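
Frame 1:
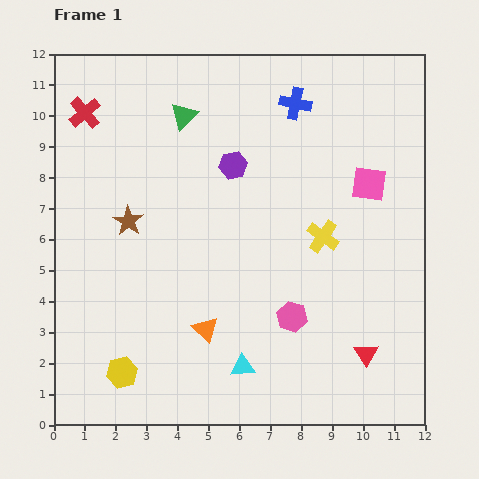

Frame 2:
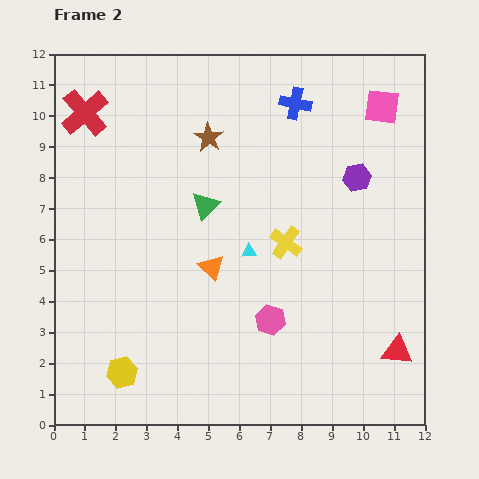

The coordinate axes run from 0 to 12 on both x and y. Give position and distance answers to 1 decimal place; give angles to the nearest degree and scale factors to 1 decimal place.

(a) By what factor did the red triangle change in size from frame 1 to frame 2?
1.3×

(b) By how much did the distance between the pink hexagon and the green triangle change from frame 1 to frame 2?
-3.1

Distance in frame 1: 7.4. Distance in frame 2: 4.3.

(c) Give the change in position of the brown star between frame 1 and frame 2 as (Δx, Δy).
(2.6, 2.7)

The brown star was at (2.4, 6.6) in frame 1 and (5.0, 9.3) in frame 2.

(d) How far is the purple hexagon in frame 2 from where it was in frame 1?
4.0

The purple hexagon moved from (5.8, 8.4) to (9.8, 8.0), a distance of √(4.0² + 0.4²) ≈ 4.0.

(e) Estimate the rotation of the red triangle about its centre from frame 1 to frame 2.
51° counter-clockwise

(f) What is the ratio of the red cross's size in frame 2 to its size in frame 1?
1.5×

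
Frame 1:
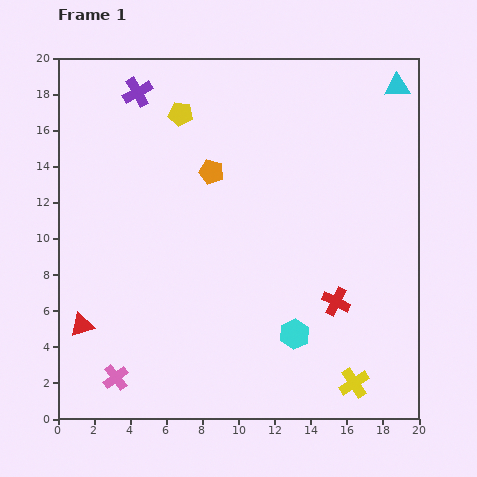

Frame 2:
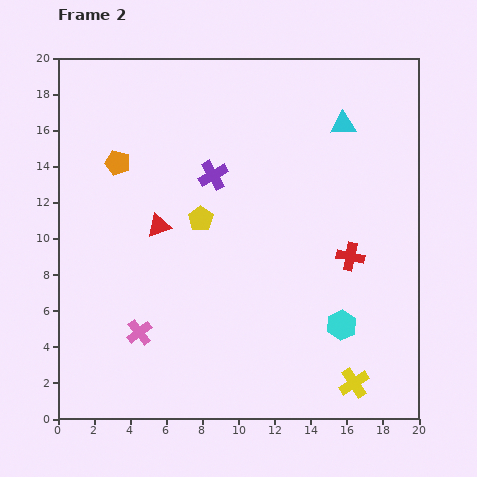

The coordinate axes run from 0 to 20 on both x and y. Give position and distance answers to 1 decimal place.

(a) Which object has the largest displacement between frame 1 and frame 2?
the red triangle

(moved 7.0; next 6.2)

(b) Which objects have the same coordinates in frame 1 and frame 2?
the yellow cross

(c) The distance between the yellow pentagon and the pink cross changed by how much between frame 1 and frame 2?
-7.8

Distance in frame 1: 15.0. Distance in frame 2: 7.2.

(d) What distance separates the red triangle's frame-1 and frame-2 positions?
7.0

The red triangle moved from (1.3, 5.2) to (5.6, 10.7), a distance of √(4.3² + 5.5²) ≈ 7.0.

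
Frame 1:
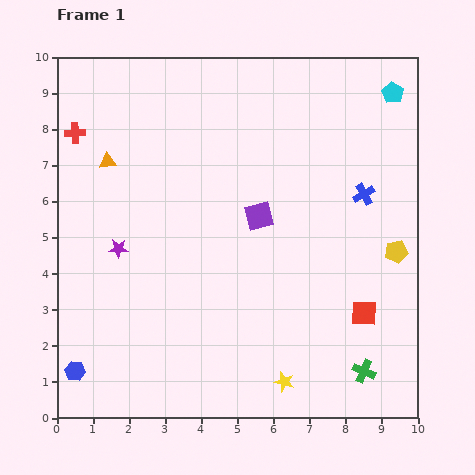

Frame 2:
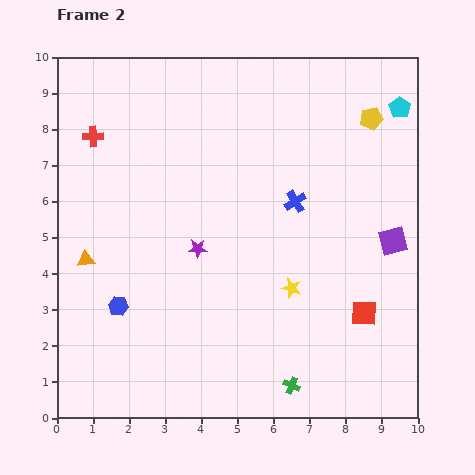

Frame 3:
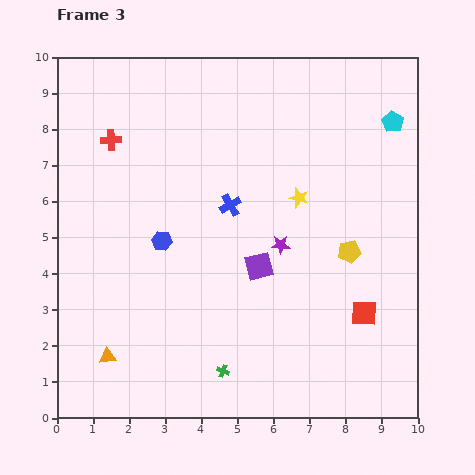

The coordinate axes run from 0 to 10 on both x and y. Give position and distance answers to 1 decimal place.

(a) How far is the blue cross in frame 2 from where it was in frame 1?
1.9

The blue cross moved from (8.5, 6.2) to (6.6, 6.0), a distance of √(1.9² + 0.2²) ≈ 1.9.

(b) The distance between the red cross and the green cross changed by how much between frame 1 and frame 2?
-1.6

Distance in frame 1: 10.4. Distance in frame 2: 8.8.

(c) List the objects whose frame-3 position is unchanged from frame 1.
the red square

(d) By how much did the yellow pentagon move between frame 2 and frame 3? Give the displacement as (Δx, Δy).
(-0.6, -3.7)

The yellow pentagon was at (8.7, 8.3) in frame 2 and (8.1, 4.6) in frame 3.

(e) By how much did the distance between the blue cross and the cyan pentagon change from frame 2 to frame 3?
+1.2

Distance in frame 2: 3.9. Distance in frame 3: 5.1.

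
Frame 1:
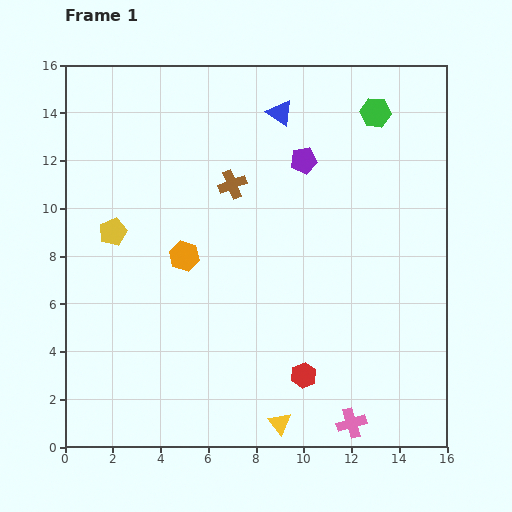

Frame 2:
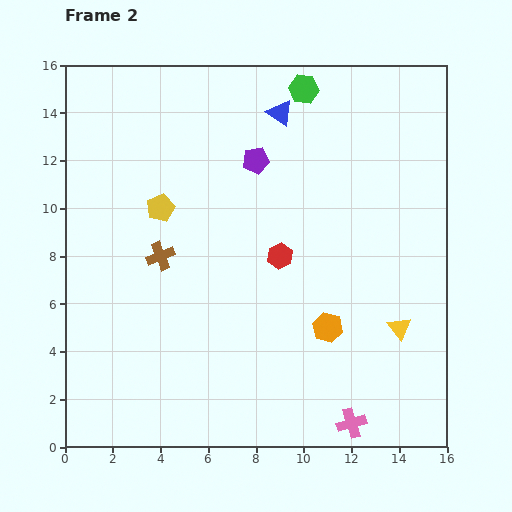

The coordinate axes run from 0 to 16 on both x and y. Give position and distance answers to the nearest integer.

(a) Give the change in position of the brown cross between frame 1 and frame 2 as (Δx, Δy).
(-3, -3)

The brown cross was at (7, 11) in frame 1 and (4, 8) in frame 2.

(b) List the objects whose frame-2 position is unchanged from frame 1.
the blue triangle, the pink cross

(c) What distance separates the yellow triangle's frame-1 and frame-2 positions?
6

The yellow triangle moved from (9, 1) to (14, 5), a distance of √(5² + 4²) ≈ 6.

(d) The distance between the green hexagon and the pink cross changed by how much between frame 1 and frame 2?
+1

Distance in frame 1: 13. Distance in frame 2: 14.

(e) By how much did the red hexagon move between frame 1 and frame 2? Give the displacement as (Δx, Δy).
(-1, 5)

The red hexagon was at (10, 3) in frame 1 and (9, 8) in frame 2.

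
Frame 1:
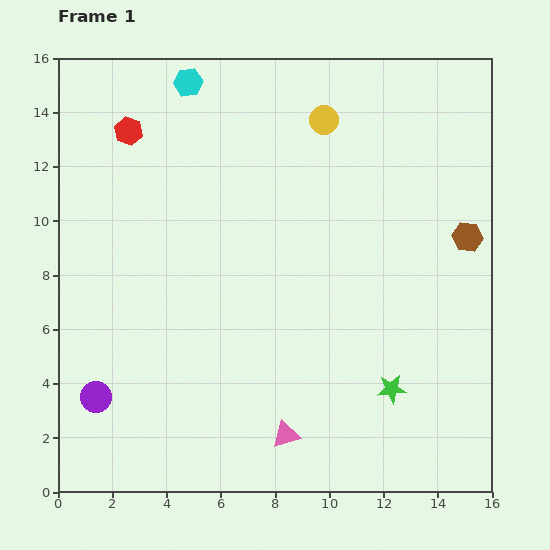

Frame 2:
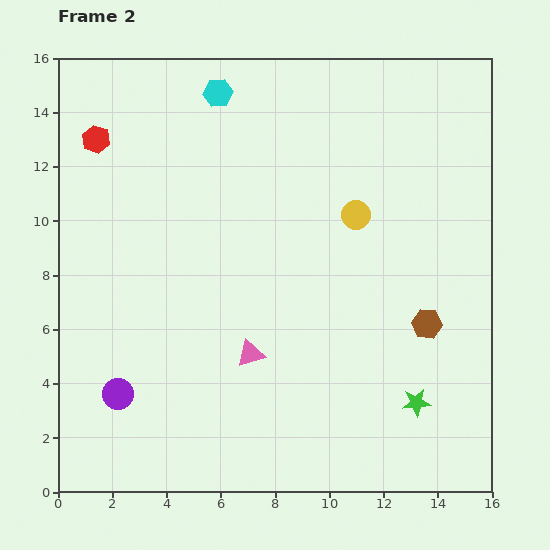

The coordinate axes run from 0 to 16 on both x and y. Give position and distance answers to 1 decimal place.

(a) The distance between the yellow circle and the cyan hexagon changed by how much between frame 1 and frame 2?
+1.6

Distance in frame 1: 5.2. Distance in frame 2: 6.8.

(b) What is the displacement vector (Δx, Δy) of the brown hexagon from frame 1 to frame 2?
(-1.5, -3.2)

The brown hexagon was at (15.1, 9.4) in frame 1 and (13.6, 6.2) in frame 2.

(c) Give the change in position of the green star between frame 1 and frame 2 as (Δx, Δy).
(0.9, -0.5)

The green star was at (12.3, 3.8) in frame 1 and (13.2, 3.3) in frame 2.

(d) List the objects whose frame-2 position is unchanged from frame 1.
none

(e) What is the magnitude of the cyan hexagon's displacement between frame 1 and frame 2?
1.2

The cyan hexagon moved from (4.8, 15.1) to (5.9, 14.7), a distance of √(1.1² + 0.4²) ≈ 1.2.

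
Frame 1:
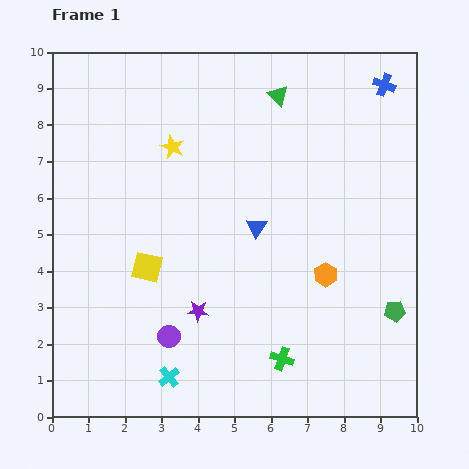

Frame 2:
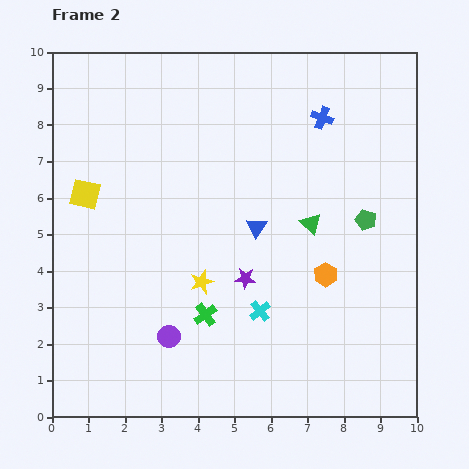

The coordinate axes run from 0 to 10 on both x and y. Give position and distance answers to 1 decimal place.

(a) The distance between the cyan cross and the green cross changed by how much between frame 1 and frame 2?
-1.6

Distance in frame 1: 3.1. Distance in frame 2: 1.5.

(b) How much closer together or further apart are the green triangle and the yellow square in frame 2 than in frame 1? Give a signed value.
+0.4

Distance in frame 1: 5.9. Distance in frame 2: 6.3.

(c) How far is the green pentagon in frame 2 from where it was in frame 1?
2.6

The green pentagon moved from (9.4, 2.9) to (8.6, 5.4), a distance of √(0.8² + 2.5²) ≈ 2.6.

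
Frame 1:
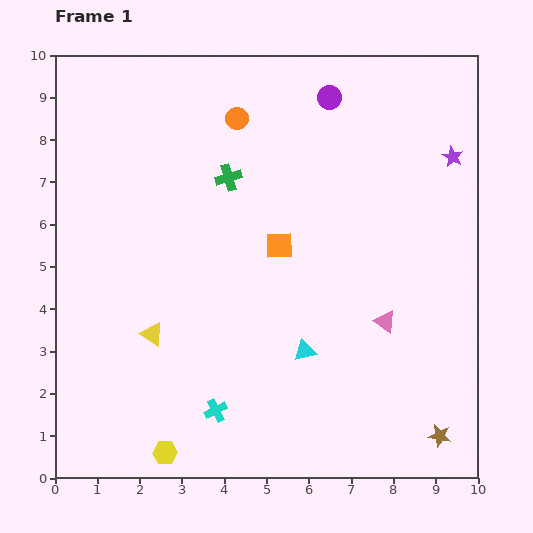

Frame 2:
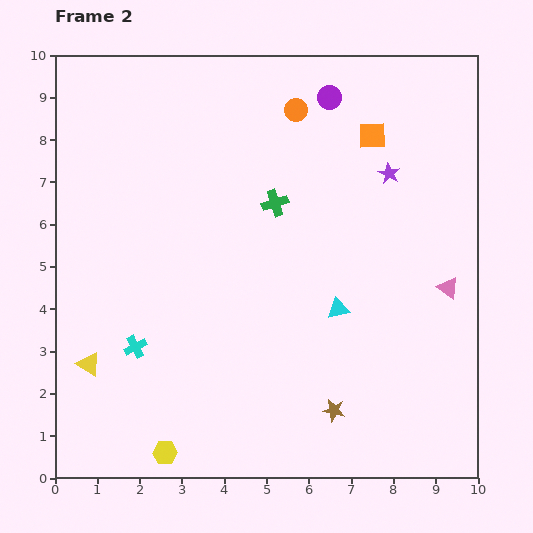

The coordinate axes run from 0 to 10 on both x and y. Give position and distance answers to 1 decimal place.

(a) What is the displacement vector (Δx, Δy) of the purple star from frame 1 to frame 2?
(-1.5, -0.4)

The purple star was at (9.4, 7.6) in frame 1 and (7.9, 7.2) in frame 2.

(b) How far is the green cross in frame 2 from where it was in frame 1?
1.3

The green cross moved from (4.1, 7.1) to (5.2, 6.5), a distance of √(1.1² + 0.6²) ≈ 1.3.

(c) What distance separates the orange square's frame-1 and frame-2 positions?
3.4

The orange square moved from (5.3, 5.5) to (7.5, 8.1), a distance of √(2.2² + 2.6²) ≈ 3.4.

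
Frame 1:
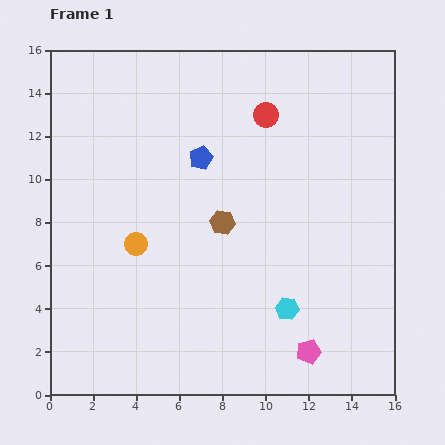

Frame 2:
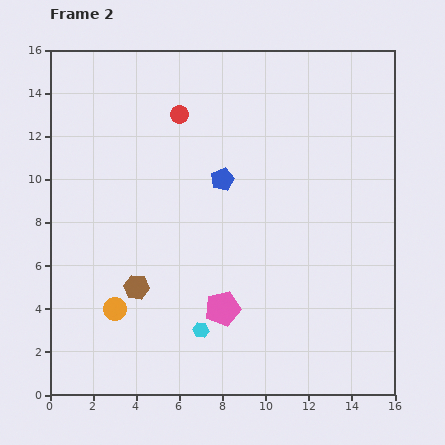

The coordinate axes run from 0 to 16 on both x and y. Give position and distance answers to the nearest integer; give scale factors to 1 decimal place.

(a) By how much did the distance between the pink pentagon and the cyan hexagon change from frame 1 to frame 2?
-1

Distance in frame 1: 2. Distance in frame 2: 1.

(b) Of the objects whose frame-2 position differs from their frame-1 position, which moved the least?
the blue pentagon

(moved 1)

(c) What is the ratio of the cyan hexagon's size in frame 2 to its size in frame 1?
0.7×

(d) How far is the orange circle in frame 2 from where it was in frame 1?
3

The orange circle moved from (4, 7) to (3, 4), a distance of √(1² + 3²) ≈ 3.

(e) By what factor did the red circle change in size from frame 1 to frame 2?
0.7×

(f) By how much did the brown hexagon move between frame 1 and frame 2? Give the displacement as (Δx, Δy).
(-4, -3)

The brown hexagon was at (8, 8) in frame 1 and (4, 5) in frame 2.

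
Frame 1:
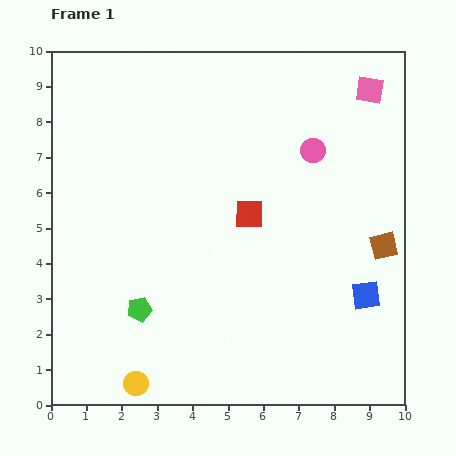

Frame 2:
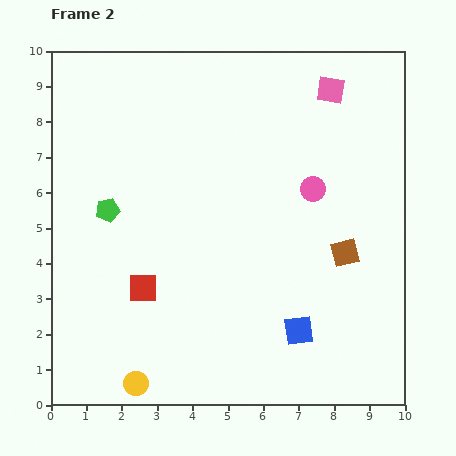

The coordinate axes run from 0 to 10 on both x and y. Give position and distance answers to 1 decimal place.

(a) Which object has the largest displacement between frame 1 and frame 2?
the red square

(moved 3.7; next 2.9)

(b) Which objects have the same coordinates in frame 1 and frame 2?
the yellow circle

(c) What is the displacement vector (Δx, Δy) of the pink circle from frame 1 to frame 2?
(0.0, -1.1)

The pink circle was at (7.4, 7.2) in frame 1 and (7.4, 6.1) in frame 2.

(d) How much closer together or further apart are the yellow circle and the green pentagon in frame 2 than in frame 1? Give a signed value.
+2.9

Distance in frame 1: 2.1. Distance in frame 2: 5.0.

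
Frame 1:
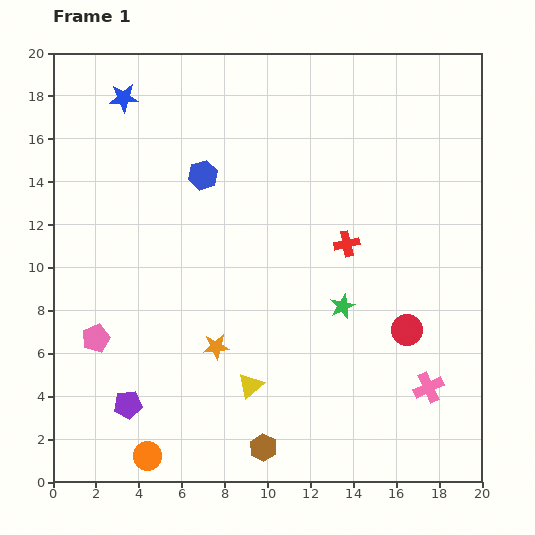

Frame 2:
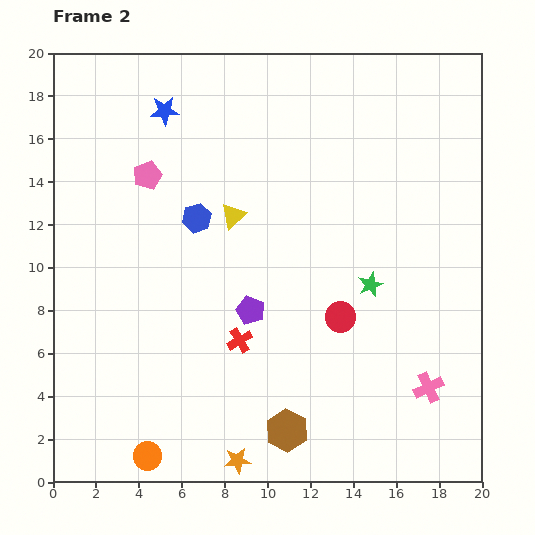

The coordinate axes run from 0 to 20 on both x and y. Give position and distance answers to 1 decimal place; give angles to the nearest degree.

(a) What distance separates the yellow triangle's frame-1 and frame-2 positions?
7.9

The yellow triangle moved from (9.2, 4.5) to (8.4, 12.4), a distance of √(0.8² + 7.9²) ≈ 7.9.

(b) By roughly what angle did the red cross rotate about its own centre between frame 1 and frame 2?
18° counter-clockwise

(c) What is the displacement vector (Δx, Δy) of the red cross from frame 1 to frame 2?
(-5.0, -4.5)

The red cross was at (13.7, 11.1) in frame 1 and (8.7, 6.6) in frame 2.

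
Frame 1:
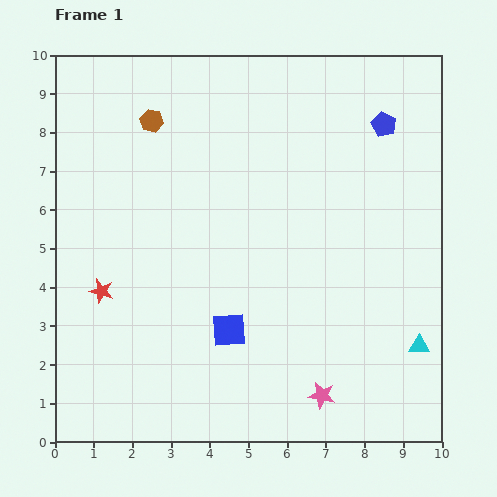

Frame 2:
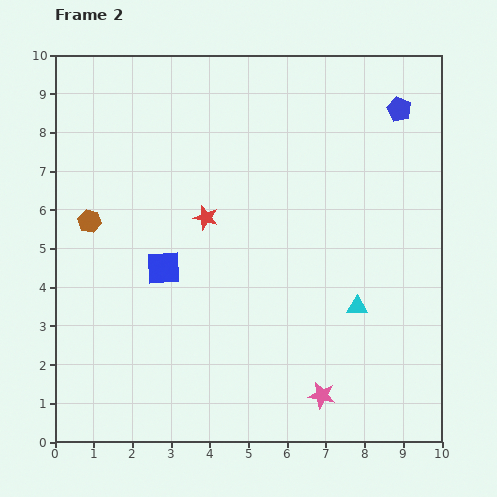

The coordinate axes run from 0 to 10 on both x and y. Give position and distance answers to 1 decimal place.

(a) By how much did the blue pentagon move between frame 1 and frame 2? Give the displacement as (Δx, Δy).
(0.4, 0.4)

The blue pentagon was at (8.5, 8.2) in frame 1 and (8.9, 8.6) in frame 2.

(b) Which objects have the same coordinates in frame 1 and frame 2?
the pink star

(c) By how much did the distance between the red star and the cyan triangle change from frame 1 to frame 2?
-3.8

Distance in frame 1: 8.3. Distance in frame 2: 4.5.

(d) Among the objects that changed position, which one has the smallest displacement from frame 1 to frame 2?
the blue pentagon

(moved 0.6)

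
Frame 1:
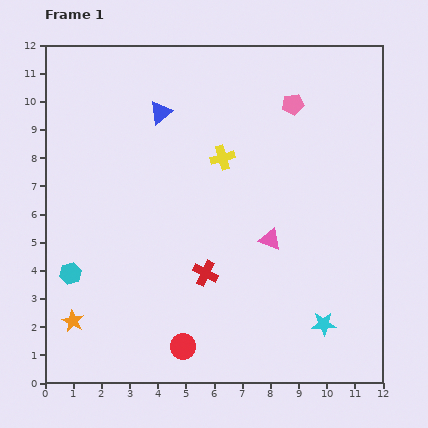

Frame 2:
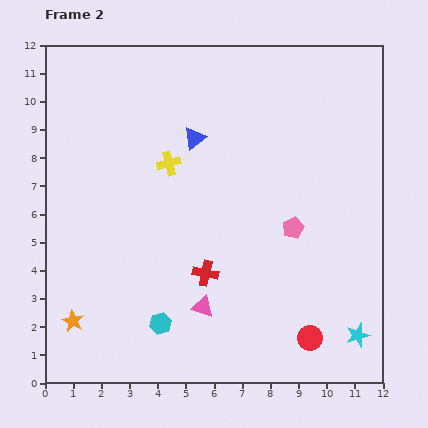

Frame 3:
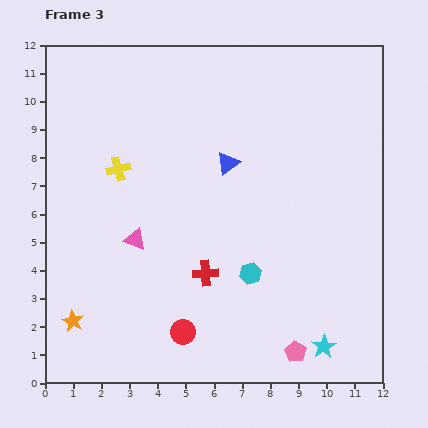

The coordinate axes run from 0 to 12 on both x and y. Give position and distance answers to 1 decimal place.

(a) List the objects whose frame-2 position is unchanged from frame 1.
the red cross, the orange star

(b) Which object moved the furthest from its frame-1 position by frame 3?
the pink pentagon

(moved 8.8; next 6.4)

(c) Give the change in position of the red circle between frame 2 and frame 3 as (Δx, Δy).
(-4.5, 0.2)

The red circle was at (9.4, 1.6) in frame 2 and (4.9, 1.8) in frame 3.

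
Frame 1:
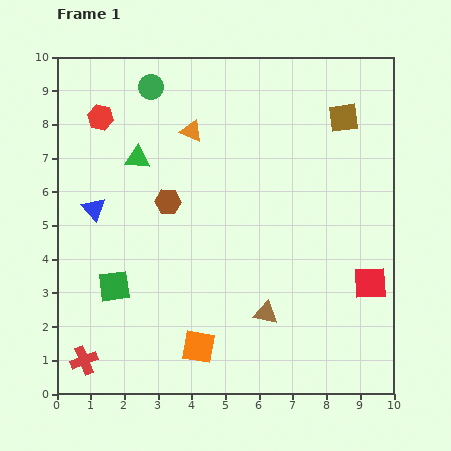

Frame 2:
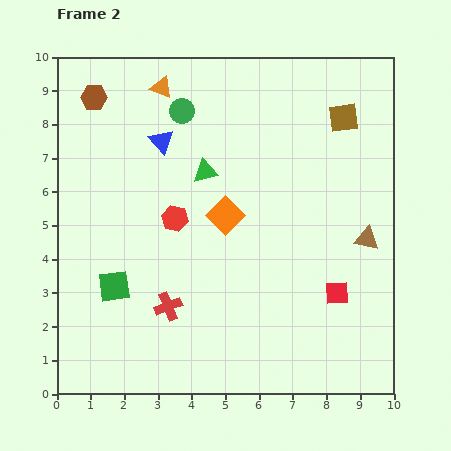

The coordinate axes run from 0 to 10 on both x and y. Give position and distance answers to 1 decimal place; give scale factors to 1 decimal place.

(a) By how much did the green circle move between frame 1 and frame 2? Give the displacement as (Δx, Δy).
(0.9, -0.7)

The green circle was at (2.8, 9.1) in frame 1 and (3.7, 8.4) in frame 2.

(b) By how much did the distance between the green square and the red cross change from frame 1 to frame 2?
-0.7

Distance in frame 1: 2.4. Distance in frame 2: 1.7.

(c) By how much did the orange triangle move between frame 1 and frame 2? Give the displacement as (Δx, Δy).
(-0.9, 1.3)

The orange triangle was at (4.0, 7.8) in frame 1 and (3.1, 9.1) in frame 2.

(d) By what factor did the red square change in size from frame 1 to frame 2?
0.7×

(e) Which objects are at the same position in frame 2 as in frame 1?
the brown square, the green square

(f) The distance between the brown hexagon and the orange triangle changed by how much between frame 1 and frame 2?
-0.2

Distance in frame 1: 2.2. Distance in frame 2: 2.0.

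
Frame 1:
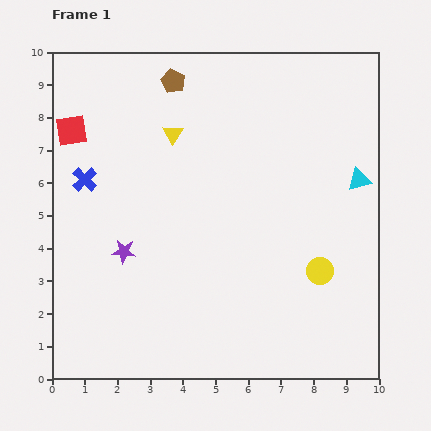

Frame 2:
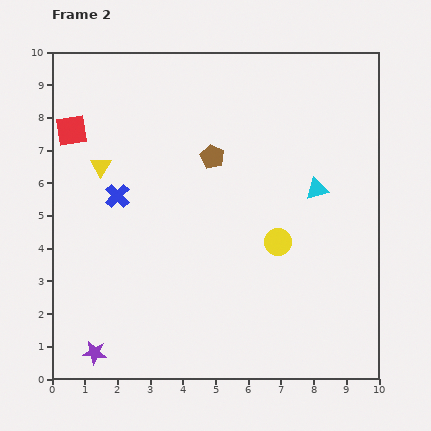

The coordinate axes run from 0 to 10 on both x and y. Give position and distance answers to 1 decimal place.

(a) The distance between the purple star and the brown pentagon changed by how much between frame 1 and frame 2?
+1.6

Distance in frame 1: 5.4. Distance in frame 2: 7.0.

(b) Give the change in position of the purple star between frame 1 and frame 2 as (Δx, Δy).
(-0.9, -3.1)

The purple star was at (2.2, 3.9) in frame 1 and (1.3, 0.8) in frame 2.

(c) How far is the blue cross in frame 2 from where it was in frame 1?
1.1

The blue cross moved from (1.0, 6.1) to (2.0, 5.6), a distance of √(1.0² + 0.5²) ≈ 1.1.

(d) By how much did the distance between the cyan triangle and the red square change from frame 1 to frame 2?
-1.2

Distance in frame 1: 8.9. Distance in frame 2: 7.7.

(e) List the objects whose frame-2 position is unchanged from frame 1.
the red square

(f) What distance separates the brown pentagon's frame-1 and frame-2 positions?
2.6

The brown pentagon moved from (3.7, 9.1) to (4.9, 6.8), a distance of √(1.2² + 2.3²) ≈ 2.6.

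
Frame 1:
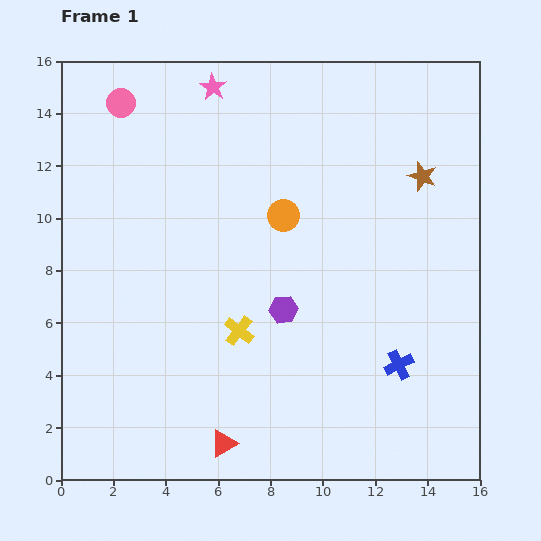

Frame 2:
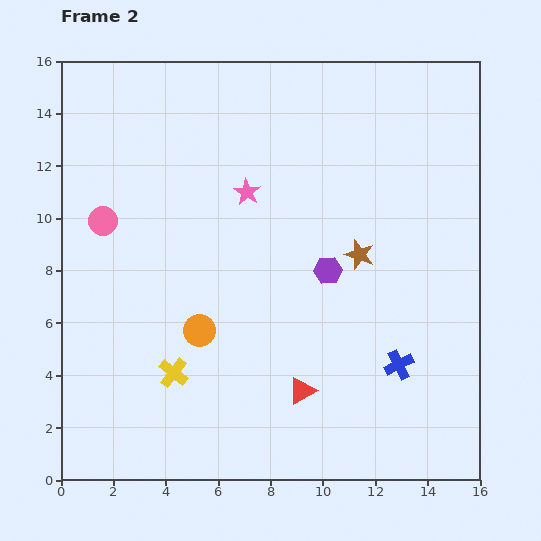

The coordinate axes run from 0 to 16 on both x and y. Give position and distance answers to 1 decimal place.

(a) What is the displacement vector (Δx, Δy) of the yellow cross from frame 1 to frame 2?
(-2.5, -1.6)

The yellow cross was at (6.8, 5.7) in frame 1 and (4.3, 4.1) in frame 2.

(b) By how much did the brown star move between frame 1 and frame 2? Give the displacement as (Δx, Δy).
(-2.4, -3.0)

The brown star was at (13.8, 11.6) in frame 1 and (11.4, 8.6) in frame 2.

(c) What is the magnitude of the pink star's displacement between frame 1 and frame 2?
4.2

The pink star moved from (5.8, 15.0) to (7.1, 11.0), a distance of √(1.3² + 4.0²) ≈ 4.2.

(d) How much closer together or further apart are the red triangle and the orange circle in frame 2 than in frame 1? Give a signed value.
-4.5

Distance in frame 1: 9.0. Distance in frame 2: 4.5.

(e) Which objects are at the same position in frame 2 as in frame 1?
the blue cross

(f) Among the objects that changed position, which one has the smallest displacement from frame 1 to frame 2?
the purple hexagon

(moved 2.3)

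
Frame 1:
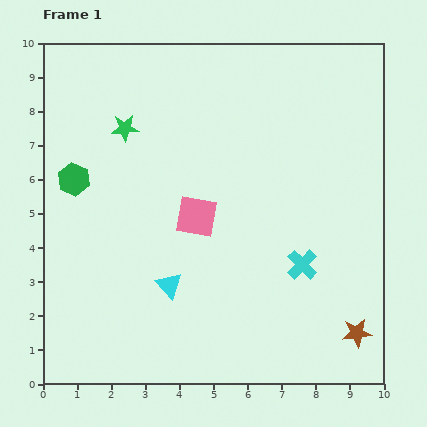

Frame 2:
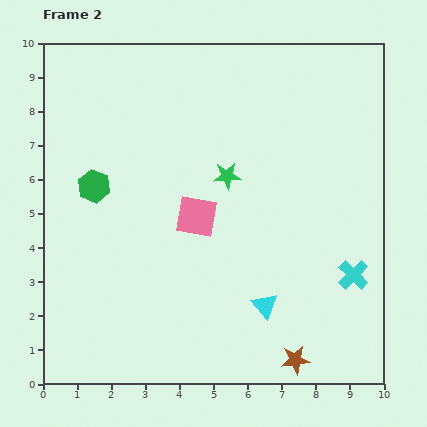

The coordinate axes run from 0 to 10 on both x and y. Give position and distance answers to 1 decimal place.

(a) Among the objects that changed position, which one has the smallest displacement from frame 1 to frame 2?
the green hexagon

(moved 0.6)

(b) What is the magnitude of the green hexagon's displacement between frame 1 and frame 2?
0.6

The green hexagon moved from (0.9, 6.0) to (1.5, 5.8), a distance of √(0.6² + 0.2²) ≈ 0.6.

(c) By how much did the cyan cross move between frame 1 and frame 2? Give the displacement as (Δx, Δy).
(1.5, -0.3)

The cyan cross was at (7.6, 3.5) in frame 1 and (9.1, 3.2) in frame 2.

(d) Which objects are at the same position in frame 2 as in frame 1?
the pink square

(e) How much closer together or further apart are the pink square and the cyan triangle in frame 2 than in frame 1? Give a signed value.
+1.1

Distance in frame 1: 2.2. Distance in frame 2: 3.3.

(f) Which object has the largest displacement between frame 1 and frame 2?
the green star

(moved 3.3; next 2.9)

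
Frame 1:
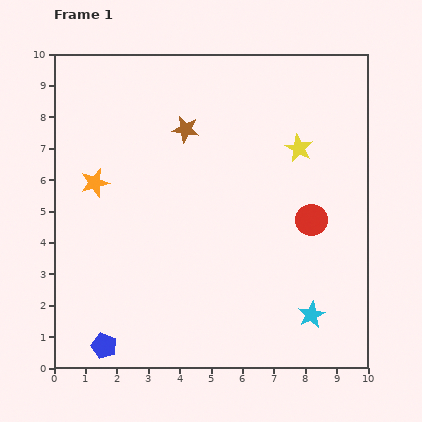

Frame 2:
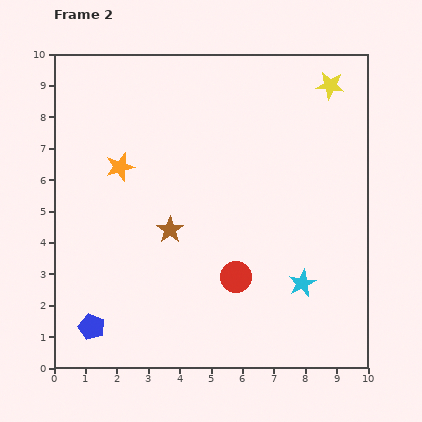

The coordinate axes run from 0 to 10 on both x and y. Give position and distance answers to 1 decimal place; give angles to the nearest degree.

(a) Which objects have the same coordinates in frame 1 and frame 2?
none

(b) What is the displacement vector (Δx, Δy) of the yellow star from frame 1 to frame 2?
(1.0, 2.0)

The yellow star was at (7.8, 7.0) in frame 1 and (8.8, 9.0) in frame 2.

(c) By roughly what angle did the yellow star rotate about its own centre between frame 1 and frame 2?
21° counter-clockwise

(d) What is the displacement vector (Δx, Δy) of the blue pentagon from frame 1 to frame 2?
(-0.4, 0.6)

The blue pentagon was at (1.6, 0.7) in frame 1 and (1.2, 1.3) in frame 2.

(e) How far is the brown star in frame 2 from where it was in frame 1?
3.2

The brown star moved from (4.2, 7.6) to (3.7, 4.4), a distance of √(0.5² + 3.2²) ≈ 3.2.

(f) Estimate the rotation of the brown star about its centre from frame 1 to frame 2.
28° clockwise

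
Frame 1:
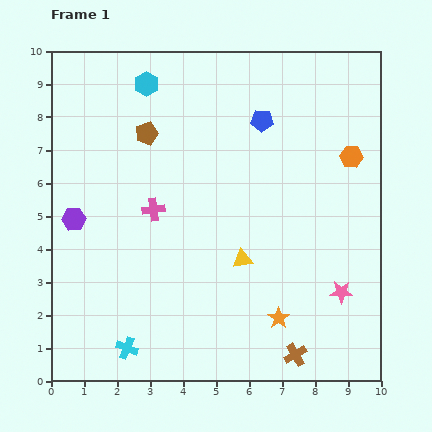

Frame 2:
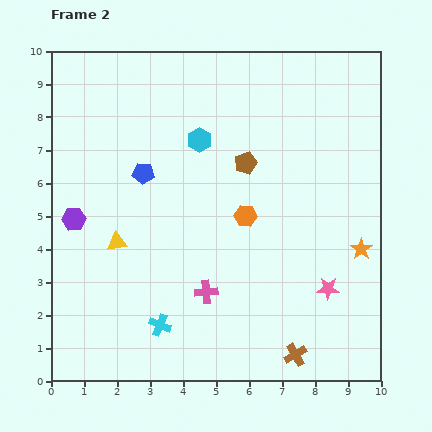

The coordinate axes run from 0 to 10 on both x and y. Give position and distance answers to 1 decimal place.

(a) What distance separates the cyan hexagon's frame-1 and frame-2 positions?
2.3

The cyan hexagon moved from (2.9, 9.0) to (4.5, 7.3), a distance of √(1.6² + 1.7²) ≈ 2.3.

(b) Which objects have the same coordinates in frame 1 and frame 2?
the purple hexagon, the brown cross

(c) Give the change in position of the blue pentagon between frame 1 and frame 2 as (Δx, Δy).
(-3.6, -1.6)

The blue pentagon was at (6.4, 7.9) in frame 1 and (2.8, 6.3) in frame 2.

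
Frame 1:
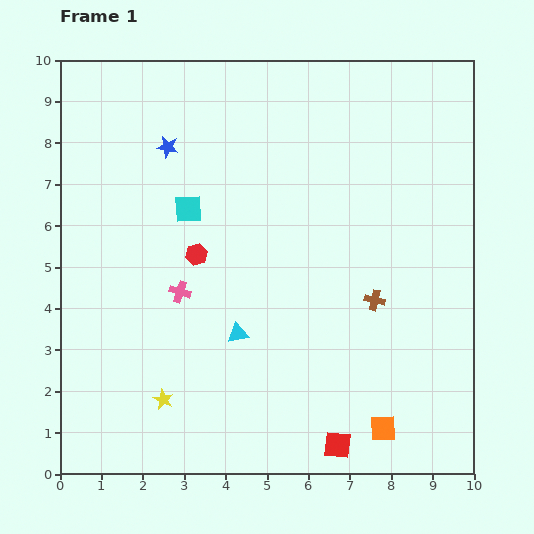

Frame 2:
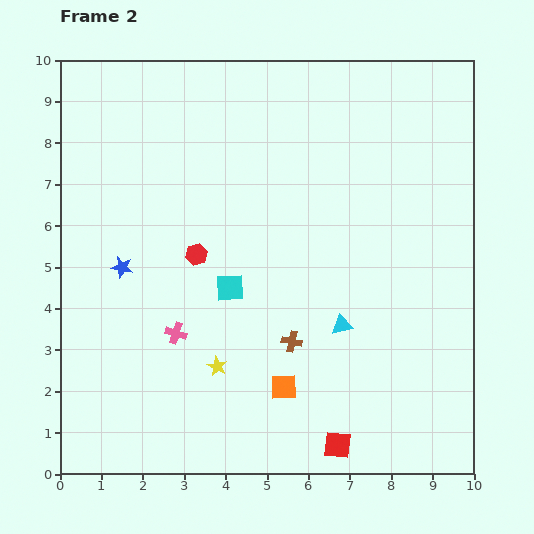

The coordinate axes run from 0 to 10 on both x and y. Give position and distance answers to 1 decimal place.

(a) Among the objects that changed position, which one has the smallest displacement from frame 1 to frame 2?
the pink cross

(moved 1.0)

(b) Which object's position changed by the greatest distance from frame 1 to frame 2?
the blue star

(moved 3.1; next 2.6)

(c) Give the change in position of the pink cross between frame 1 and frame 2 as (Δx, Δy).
(-0.1, -1.0)

The pink cross was at (2.9, 4.4) in frame 1 and (2.8, 3.4) in frame 2.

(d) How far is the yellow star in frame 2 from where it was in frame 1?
1.5

The yellow star moved from (2.5, 1.8) to (3.8, 2.6), a distance of √(1.3² + 0.8²) ≈ 1.5.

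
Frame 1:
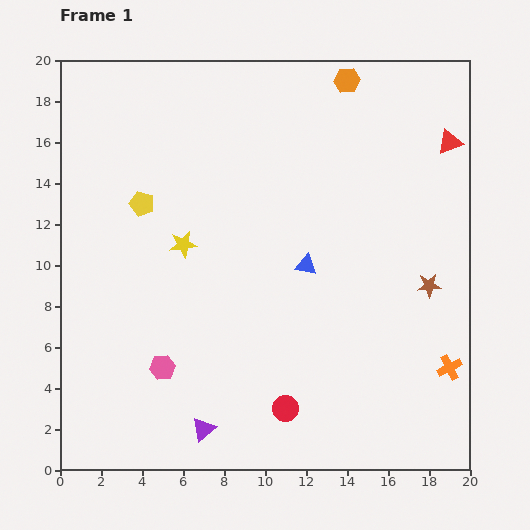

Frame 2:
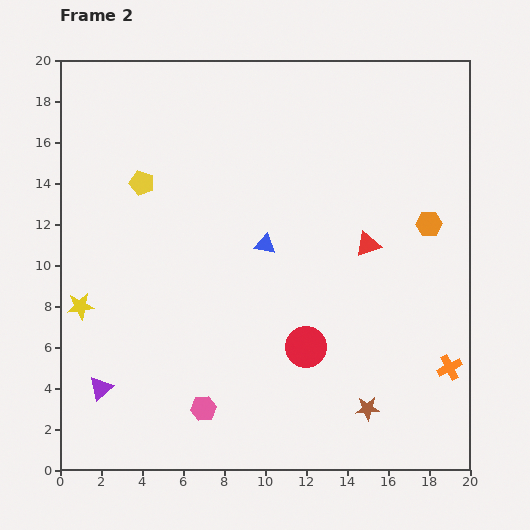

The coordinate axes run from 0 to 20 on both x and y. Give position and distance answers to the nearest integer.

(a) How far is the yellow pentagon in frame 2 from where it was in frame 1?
1

The yellow pentagon moved from (4, 13) to (4, 14), a distance of √(0² + 1²) ≈ 1.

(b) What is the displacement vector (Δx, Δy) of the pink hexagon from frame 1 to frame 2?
(2, -2)

The pink hexagon was at (5, 5) in frame 1 and (7, 3) in frame 2.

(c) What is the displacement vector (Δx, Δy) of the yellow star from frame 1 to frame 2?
(-5, -3)

The yellow star was at (6, 11) in frame 1 and (1, 8) in frame 2.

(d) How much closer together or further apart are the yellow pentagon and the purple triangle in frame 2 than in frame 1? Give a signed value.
-1

Distance in frame 1: 11. Distance in frame 2: 10.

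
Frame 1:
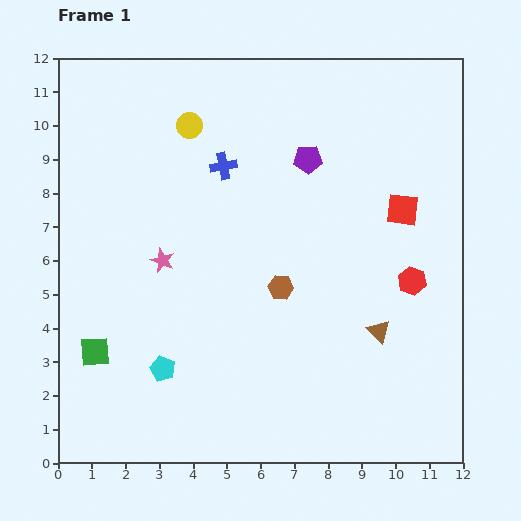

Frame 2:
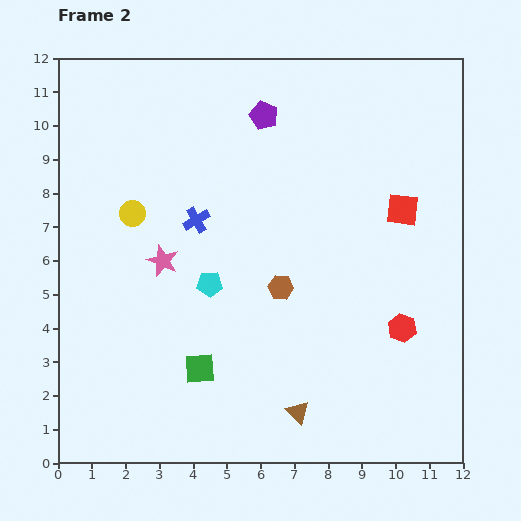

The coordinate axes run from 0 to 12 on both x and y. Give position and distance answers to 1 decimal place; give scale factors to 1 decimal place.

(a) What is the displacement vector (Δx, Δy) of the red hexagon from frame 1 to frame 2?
(-0.3, -1.4)

The red hexagon was at (10.5, 5.4) in frame 1 and (10.2, 4.0) in frame 2.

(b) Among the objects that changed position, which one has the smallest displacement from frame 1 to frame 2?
the red hexagon

(moved 1.4)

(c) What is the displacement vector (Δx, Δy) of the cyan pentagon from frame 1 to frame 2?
(1.4, 2.5)

The cyan pentagon was at (3.1, 2.8) in frame 1 and (4.5, 5.3) in frame 2.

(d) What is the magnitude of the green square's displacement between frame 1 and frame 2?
3.1

The green square moved from (1.1, 3.3) to (4.2, 2.8), a distance of √(3.1² + 0.5²) ≈ 3.1.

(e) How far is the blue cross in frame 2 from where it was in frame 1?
1.8

The blue cross moved from (4.9, 8.8) to (4.1, 7.2), a distance of √(0.8² + 1.6²) ≈ 1.8.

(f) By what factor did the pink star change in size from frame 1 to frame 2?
1.3×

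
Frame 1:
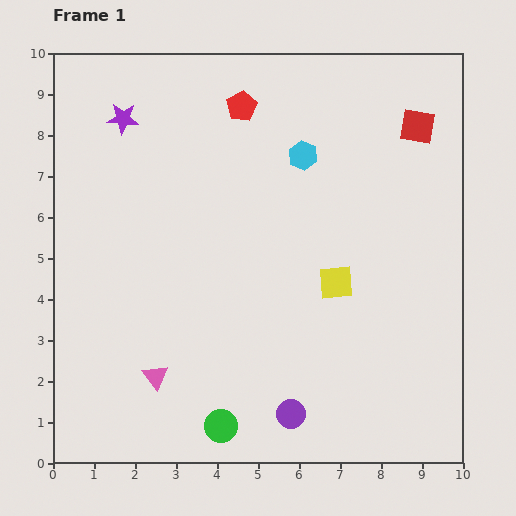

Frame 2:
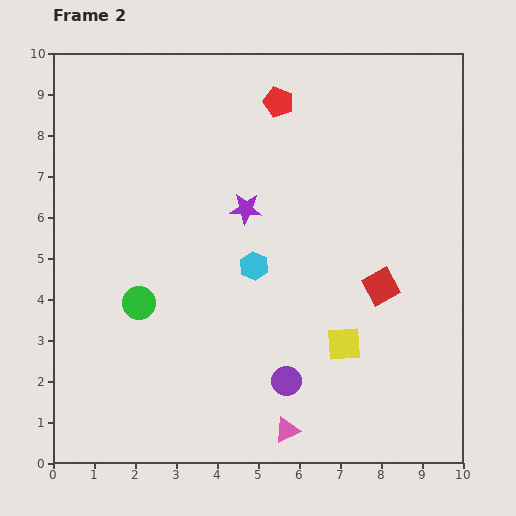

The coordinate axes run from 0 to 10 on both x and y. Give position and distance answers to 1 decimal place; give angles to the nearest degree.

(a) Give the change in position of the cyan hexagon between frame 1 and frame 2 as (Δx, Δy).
(-1.2, -2.7)

The cyan hexagon was at (6.1, 7.5) in frame 1 and (4.9, 4.8) in frame 2.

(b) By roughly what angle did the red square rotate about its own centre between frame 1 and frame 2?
38° counter-clockwise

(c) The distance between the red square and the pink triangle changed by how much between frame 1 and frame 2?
-4.6

Distance in frame 1: 8.8. Distance in frame 2: 4.2.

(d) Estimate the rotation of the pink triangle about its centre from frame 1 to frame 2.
41° clockwise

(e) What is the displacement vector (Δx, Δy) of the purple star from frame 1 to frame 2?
(3.0, -2.2)

The purple star was at (1.7, 8.4) in frame 1 and (4.7, 6.2) in frame 2.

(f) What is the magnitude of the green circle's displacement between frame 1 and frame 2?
3.6

The green circle moved from (4.1, 0.9) to (2.1, 3.9), a distance of √(2.0² + 3.0²) ≈ 3.6.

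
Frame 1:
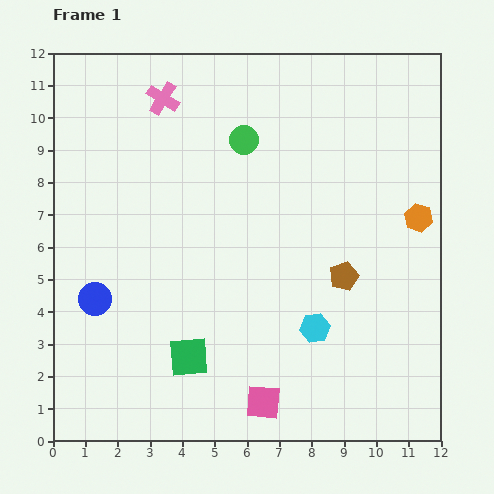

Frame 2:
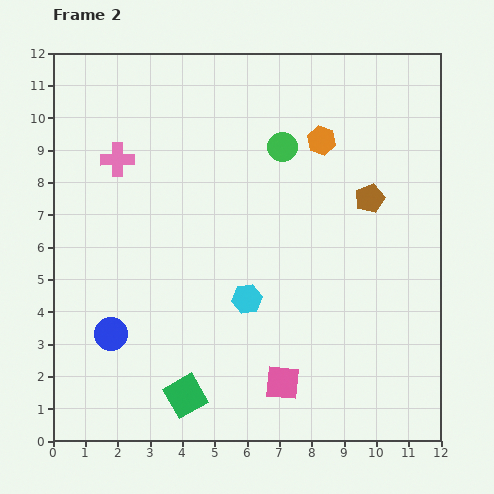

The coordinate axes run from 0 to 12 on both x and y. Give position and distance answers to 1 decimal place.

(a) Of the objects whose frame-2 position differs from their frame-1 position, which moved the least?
the pink square

(moved 0.8)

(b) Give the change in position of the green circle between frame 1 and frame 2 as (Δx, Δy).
(1.2, -0.2)

The green circle was at (5.9, 9.3) in frame 1 and (7.1, 9.1) in frame 2.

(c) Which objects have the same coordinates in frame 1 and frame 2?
none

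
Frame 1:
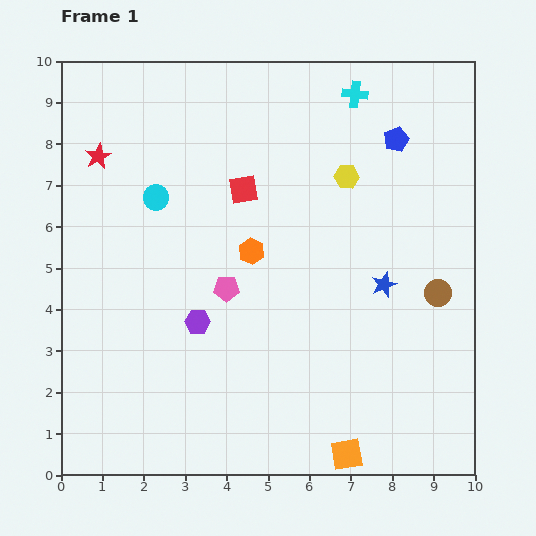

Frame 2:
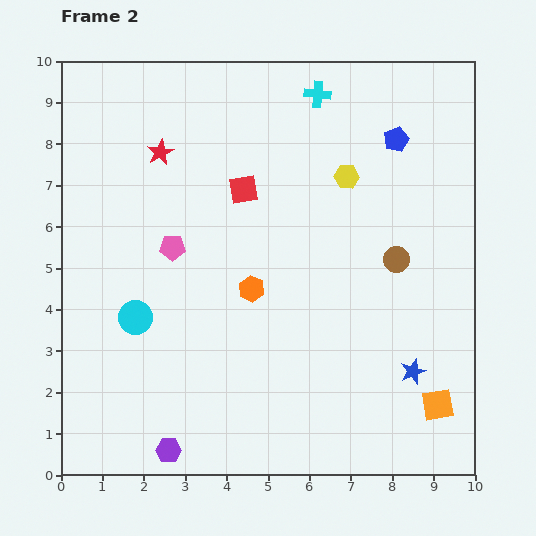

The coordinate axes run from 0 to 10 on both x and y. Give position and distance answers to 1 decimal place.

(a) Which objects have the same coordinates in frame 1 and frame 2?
the blue pentagon, the red square, the yellow hexagon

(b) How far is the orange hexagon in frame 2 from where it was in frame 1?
0.9

The orange hexagon moved from (4.6, 5.4) to (4.6, 4.5), a distance of √(0.0² + 0.9²) ≈ 0.9.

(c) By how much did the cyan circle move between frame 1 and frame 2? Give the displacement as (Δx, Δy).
(-0.5, -2.9)

The cyan circle was at (2.3, 6.7) in frame 1 and (1.8, 3.8) in frame 2.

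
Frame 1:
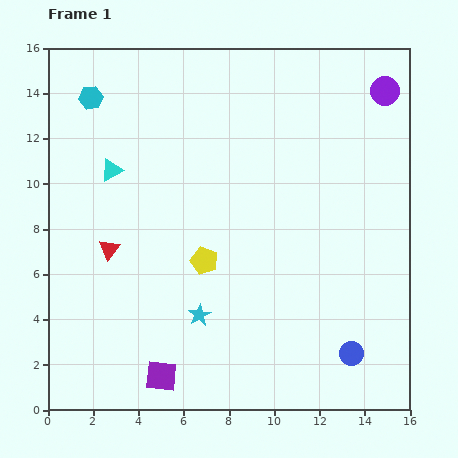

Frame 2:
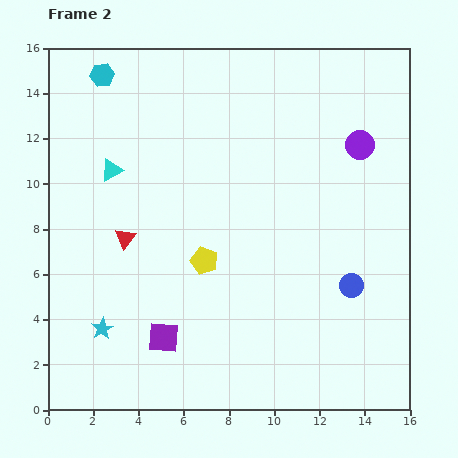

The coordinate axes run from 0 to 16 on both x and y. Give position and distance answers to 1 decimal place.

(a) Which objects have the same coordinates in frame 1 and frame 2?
the cyan triangle, the yellow pentagon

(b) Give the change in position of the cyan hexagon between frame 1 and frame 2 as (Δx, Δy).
(0.5, 1.0)

The cyan hexagon was at (1.9, 13.8) in frame 1 and (2.4, 14.8) in frame 2.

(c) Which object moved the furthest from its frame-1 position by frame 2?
the cyan star

(moved 4.3; next 3.0)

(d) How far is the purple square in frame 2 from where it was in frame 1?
1.7

The purple square moved from (5.0, 1.5) to (5.1, 3.2), a distance of √(0.1² + 1.7²) ≈ 1.7.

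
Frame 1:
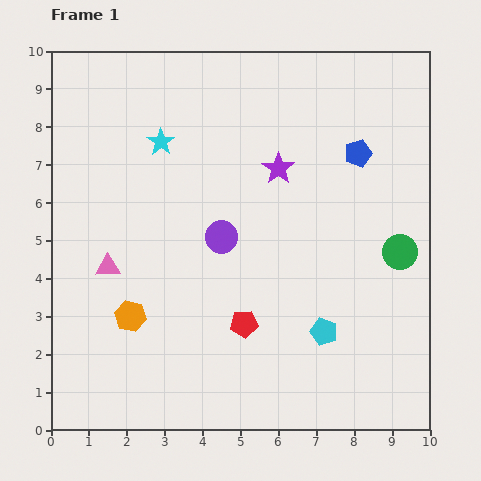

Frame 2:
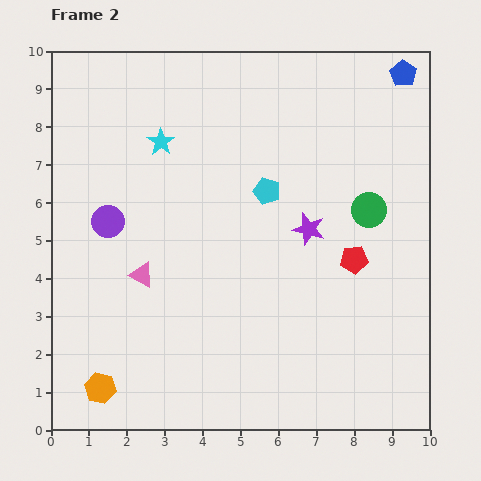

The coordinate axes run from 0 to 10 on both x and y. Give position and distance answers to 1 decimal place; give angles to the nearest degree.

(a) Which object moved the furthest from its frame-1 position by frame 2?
the cyan pentagon

(moved 4.0; next 3.4)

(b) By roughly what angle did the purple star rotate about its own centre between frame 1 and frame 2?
21° counter-clockwise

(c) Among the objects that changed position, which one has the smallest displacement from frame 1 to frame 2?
the pink triangle

(moved 0.9)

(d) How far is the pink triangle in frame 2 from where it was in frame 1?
0.9

The pink triangle moved from (1.5, 4.3) to (2.4, 4.1), a distance of √(0.9² + 0.2²) ≈ 0.9.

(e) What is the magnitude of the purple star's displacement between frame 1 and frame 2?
1.8

The purple star moved from (6.0, 6.9) to (6.8, 5.3), a distance of √(0.8² + 1.6²) ≈ 1.8.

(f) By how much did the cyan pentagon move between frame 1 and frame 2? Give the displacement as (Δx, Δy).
(-1.5, 3.7)

The cyan pentagon was at (7.2, 2.6) in frame 1 and (5.7, 6.3) in frame 2.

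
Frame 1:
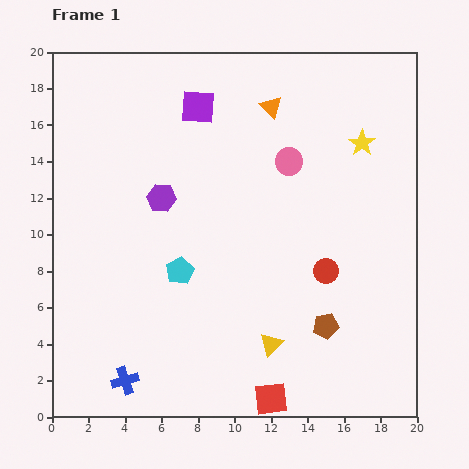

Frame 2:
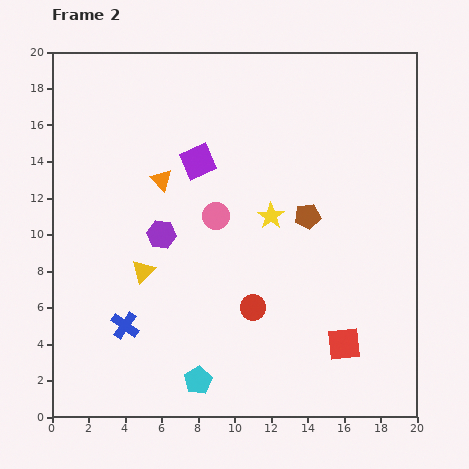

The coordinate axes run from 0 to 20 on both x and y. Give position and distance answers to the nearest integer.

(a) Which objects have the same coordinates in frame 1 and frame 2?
none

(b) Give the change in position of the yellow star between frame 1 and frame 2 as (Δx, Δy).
(-5, -4)

The yellow star was at (17, 15) in frame 1 and (12, 11) in frame 2.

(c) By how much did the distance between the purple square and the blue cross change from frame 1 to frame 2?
-6

Distance in frame 1: 16. Distance in frame 2: 10.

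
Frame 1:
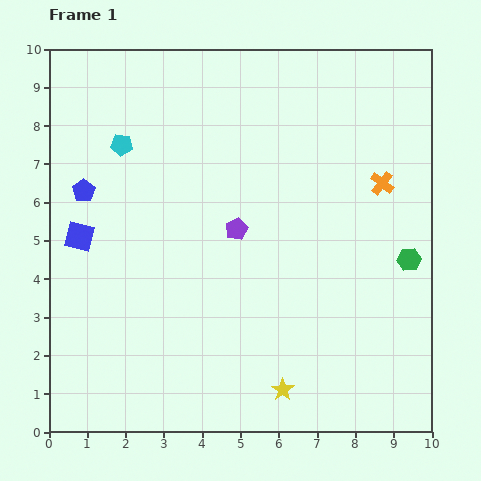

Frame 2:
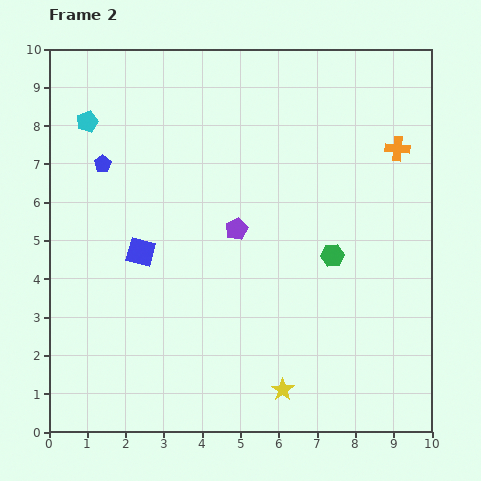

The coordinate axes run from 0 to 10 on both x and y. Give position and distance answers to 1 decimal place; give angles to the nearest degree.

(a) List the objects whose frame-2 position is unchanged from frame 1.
the purple pentagon, the yellow star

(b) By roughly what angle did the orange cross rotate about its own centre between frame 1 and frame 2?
32° counter-clockwise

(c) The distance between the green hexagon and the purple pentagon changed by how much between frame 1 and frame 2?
-2.0

Distance in frame 1: 4.6. Distance in frame 2: 2.6.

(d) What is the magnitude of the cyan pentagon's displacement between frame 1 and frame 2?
1.1

The cyan pentagon moved from (1.9, 7.5) to (1.0, 8.1), a distance of √(0.9² + 0.6²) ≈ 1.1.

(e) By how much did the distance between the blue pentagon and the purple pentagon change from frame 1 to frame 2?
-0.2

Distance in frame 1: 4.1. Distance in frame 2: 3.9.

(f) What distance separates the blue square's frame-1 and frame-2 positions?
1.6

The blue square moved from (0.8, 5.1) to (2.4, 4.7), a distance of √(1.6² + 0.4²) ≈ 1.6.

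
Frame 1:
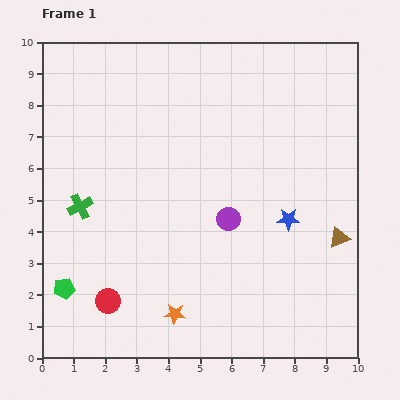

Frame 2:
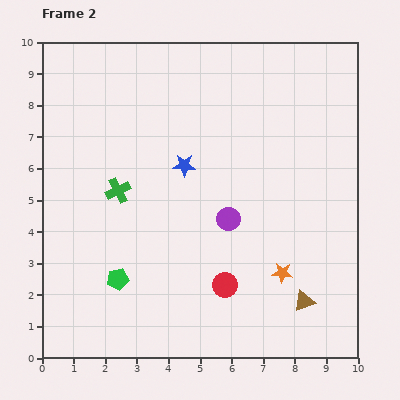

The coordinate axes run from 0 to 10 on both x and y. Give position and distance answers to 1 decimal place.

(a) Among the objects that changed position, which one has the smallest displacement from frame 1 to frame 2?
the green cross

(moved 1.3)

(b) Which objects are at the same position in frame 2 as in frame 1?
the purple circle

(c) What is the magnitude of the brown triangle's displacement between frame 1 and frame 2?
2.3

The brown triangle moved from (9.4, 3.8) to (8.3, 1.8), a distance of √(1.1² + 2.0²) ≈ 2.3.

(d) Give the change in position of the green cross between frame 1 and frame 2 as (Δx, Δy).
(1.2, 0.5)

The green cross was at (1.2, 4.8) in frame 1 and (2.4, 5.3) in frame 2.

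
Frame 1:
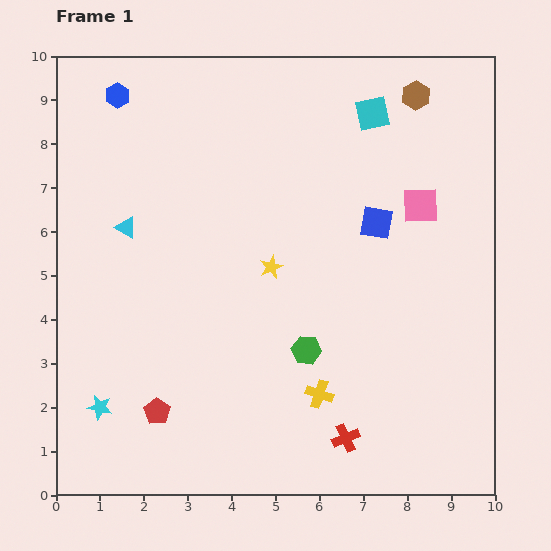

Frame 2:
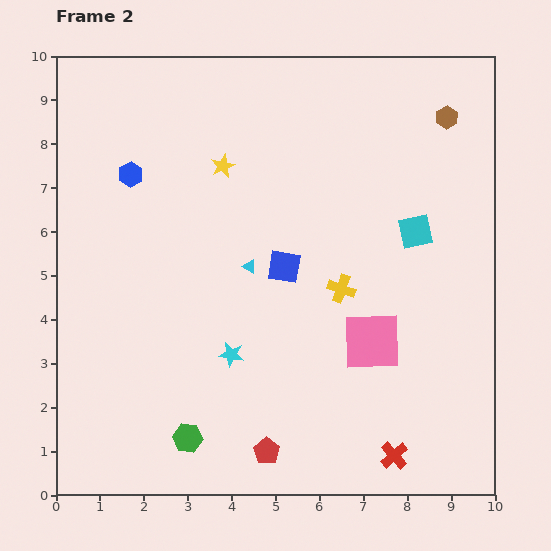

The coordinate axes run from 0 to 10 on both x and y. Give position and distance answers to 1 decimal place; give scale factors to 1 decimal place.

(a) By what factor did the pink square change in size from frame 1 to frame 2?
1.6×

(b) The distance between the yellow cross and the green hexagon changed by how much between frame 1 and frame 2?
+3.9

Distance in frame 1: 1.0. Distance in frame 2: 4.9.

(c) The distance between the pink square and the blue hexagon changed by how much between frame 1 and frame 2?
-0.6

Distance in frame 1: 7.3. Distance in frame 2: 6.7.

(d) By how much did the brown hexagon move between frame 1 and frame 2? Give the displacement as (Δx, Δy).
(0.7, -0.5)

The brown hexagon was at (8.2, 9.1) in frame 1 and (8.9, 8.6) in frame 2.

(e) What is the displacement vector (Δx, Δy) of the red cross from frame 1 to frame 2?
(1.1, -0.4)

The red cross was at (6.6, 1.3) in frame 1 and (7.7, 0.9) in frame 2.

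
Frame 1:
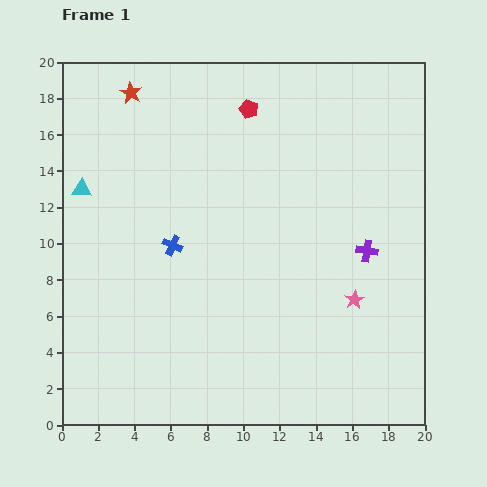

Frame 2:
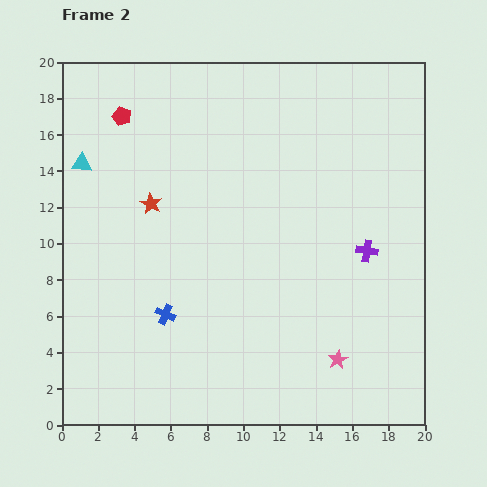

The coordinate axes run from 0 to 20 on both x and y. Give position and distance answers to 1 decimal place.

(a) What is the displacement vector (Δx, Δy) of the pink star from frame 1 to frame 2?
(-0.9, -3.3)

The pink star was at (16.1, 6.9) in frame 1 and (15.2, 3.6) in frame 2.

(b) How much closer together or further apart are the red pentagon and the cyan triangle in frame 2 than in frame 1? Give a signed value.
-6.8

Distance in frame 1: 10.2. Distance in frame 2: 3.4.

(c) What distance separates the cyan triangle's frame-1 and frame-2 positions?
1.4

The cyan triangle moved from (1.1, 13.0) to (1.1, 14.4), a distance of √(0.0² + 1.4²) ≈ 1.4.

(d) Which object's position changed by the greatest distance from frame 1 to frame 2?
the red pentagon

(moved 7.0; next 6.2)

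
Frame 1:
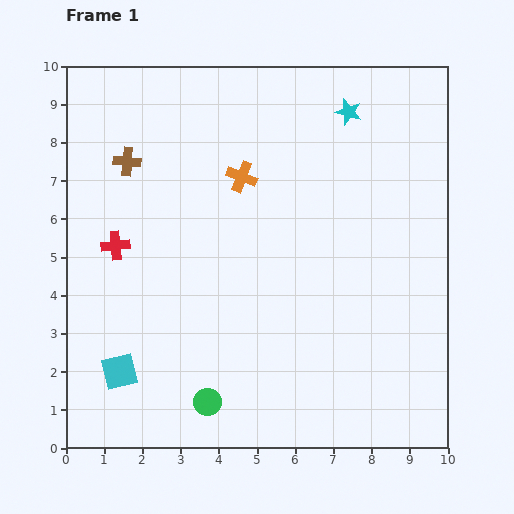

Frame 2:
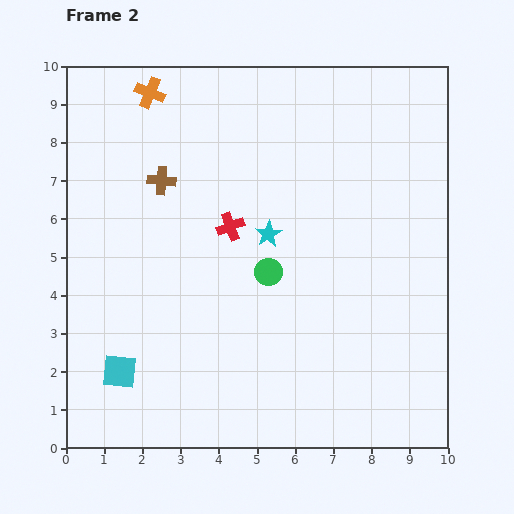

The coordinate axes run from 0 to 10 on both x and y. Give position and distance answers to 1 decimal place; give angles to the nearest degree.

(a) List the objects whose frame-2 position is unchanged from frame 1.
the cyan square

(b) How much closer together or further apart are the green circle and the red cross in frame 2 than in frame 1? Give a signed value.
-3.2

Distance in frame 1: 4.8. Distance in frame 2: 1.6.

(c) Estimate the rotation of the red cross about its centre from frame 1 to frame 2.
16° counter-clockwise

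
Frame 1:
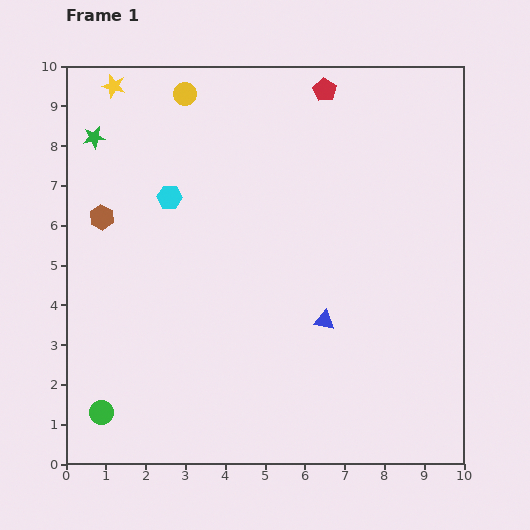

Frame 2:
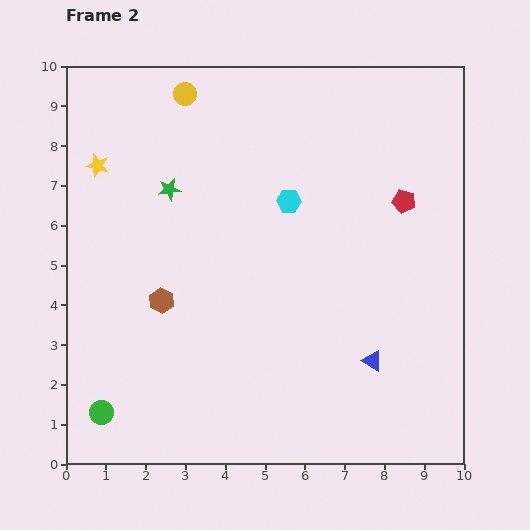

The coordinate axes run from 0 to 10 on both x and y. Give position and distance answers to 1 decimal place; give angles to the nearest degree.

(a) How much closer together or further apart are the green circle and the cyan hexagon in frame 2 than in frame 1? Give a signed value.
+1.4

Distance in frame 1: 5.7. Distance in frame 2: 7.1.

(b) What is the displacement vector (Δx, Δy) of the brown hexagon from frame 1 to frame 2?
(1.5, -2.1)

The brown hexagon was at (0.9, 6.2) in frame 1 and (2.4, 4.1) in frame 2.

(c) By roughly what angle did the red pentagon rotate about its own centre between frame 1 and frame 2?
18° counter-clockwise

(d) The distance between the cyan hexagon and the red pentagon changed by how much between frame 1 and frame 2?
-1.8

Distance in frame 1: 4.7. Distance in frame 2: 2.9.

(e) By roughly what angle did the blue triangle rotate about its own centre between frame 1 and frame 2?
20° clockwise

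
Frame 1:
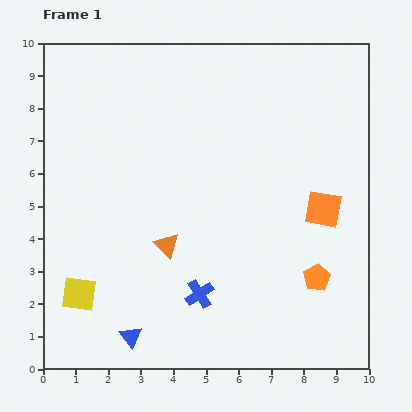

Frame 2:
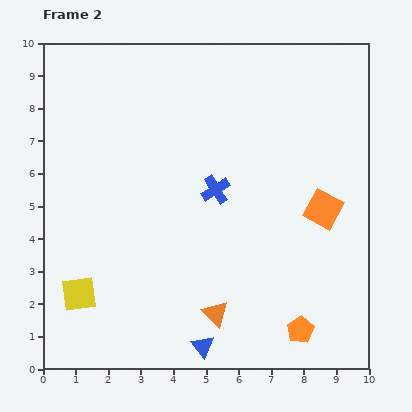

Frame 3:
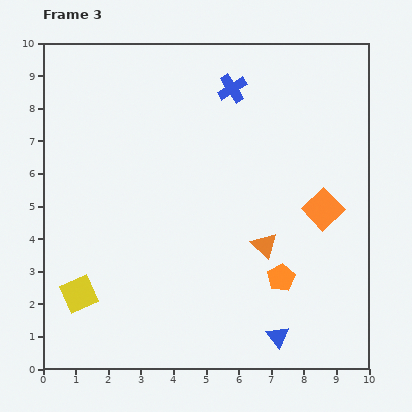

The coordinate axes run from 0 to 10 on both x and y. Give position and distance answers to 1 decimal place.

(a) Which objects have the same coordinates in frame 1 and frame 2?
the yellow square, the orange square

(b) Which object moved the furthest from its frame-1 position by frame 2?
the blue cross

(moved 3.2; next 2.6)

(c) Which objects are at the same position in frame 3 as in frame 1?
the yellow square, the orange square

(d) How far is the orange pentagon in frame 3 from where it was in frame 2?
1.7

The orange pentagon moved from (7.9, 1.2) to (7.3, 2.8), a distance of √(0.6² + 1.6²) ≈ 1.7.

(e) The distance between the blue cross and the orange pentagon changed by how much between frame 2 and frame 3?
+1.0

Distance in frame 2: 5.0. Distance in frame 3: 6.0.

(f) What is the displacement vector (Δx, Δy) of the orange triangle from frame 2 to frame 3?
(1.5, 2.1)

The orange triangle was at (5.3, 1.7) in frame 2 and (6.8, 3.8) in frame 3.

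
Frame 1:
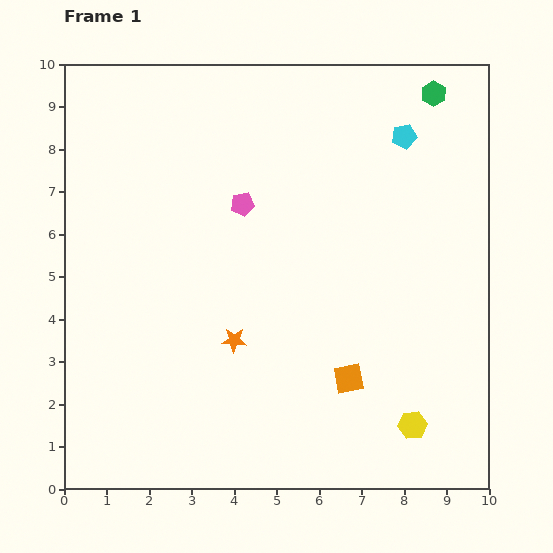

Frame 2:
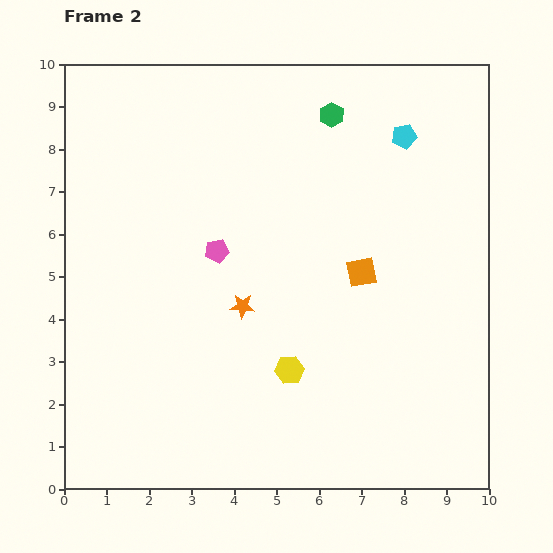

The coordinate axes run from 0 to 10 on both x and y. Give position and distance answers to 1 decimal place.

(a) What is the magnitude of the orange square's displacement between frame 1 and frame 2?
2.5

The orange square moved from (6.7, 2.6) to (7.0, 5.1), a distance of √(0.3² + 2.5²) ≈ 2.5.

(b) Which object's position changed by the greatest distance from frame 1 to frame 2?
the yellow hexagon

(moved 3.2; next 2.5)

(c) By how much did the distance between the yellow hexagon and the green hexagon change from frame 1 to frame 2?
-1.7

Distance in frame 1: 7.8. Distance in frame 2: 6.1.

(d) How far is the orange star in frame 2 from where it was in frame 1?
0.8

The orange star moved from (4.0, 3.5) to (4.2, 4.3), a distance of √(0.2² + 0.8²) ≈ 0.8.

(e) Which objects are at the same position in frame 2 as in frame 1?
the cyan pentagon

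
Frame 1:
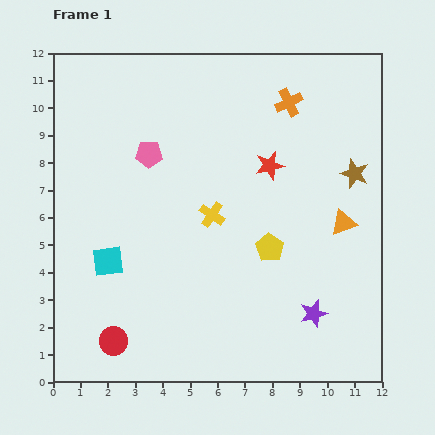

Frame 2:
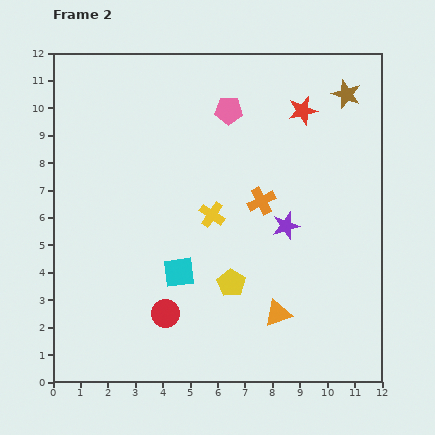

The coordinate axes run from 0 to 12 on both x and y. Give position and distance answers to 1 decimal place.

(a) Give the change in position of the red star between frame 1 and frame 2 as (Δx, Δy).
(1.2, 2.0)

The red star was at (7.9, 7.9) in frame 1 and (9.1, 9.9) in frame 2.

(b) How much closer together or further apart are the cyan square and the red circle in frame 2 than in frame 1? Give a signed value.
-1.3

Distance in frame 1: 2.9. Distance in frame 2: 1.6.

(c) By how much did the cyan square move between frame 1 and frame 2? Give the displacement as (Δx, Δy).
(2.6, -0.4)

The cyan square was at (2.0, 4.4) in frame 1 and (4.6, 4.0) in frame 2.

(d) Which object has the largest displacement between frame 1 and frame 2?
the orange triangle

(moved 4.1; next 3.7)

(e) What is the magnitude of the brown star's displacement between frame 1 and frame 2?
2.9

The brown star moved from (11.0, 7.6) to (10.7, 10.5), a distance of √(0.3² + 2.9²) ≈ 2.9.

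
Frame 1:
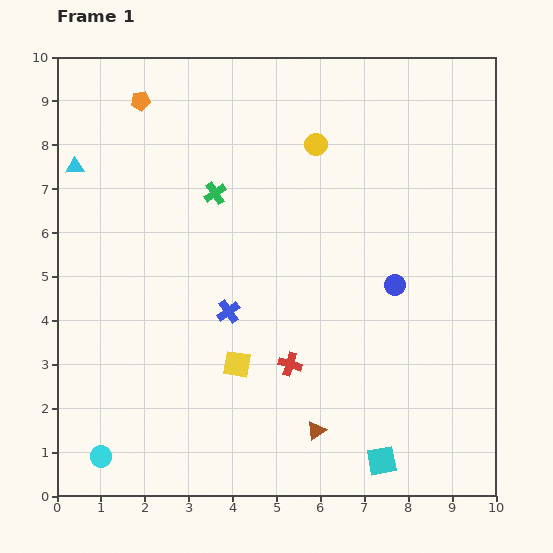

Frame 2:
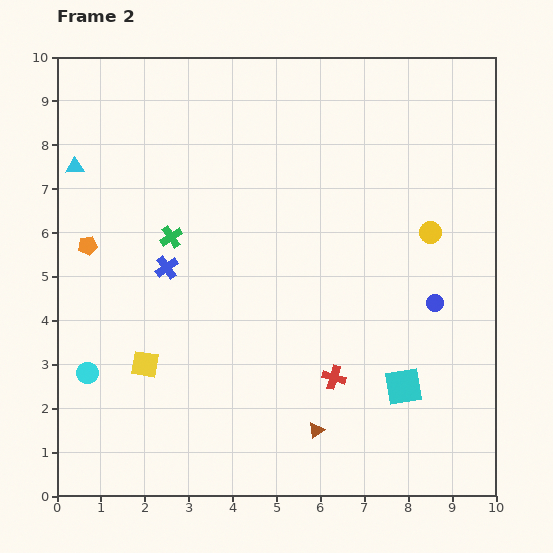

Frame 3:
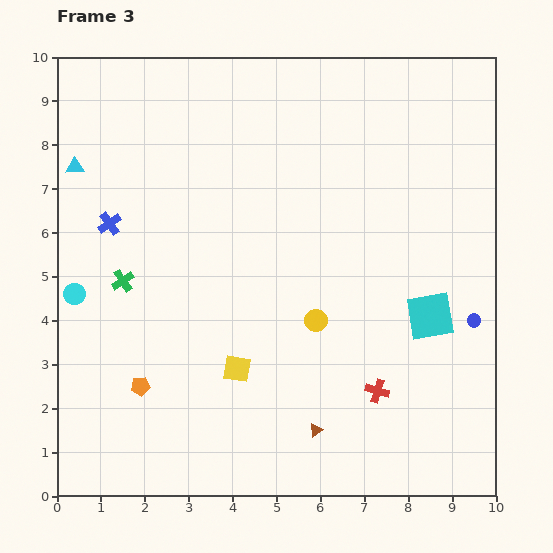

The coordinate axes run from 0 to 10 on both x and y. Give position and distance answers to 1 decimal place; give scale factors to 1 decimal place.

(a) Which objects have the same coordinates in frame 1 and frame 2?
the brown triangle, the cyan triangle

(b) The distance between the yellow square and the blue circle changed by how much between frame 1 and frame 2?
+2.7

Distance in frame 1: 4.0. Distance in frame 2: 6.7.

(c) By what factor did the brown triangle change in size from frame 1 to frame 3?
0.7×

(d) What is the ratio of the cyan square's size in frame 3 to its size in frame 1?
1.6×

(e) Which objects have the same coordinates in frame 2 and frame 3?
the brown triangle, the cyan triangle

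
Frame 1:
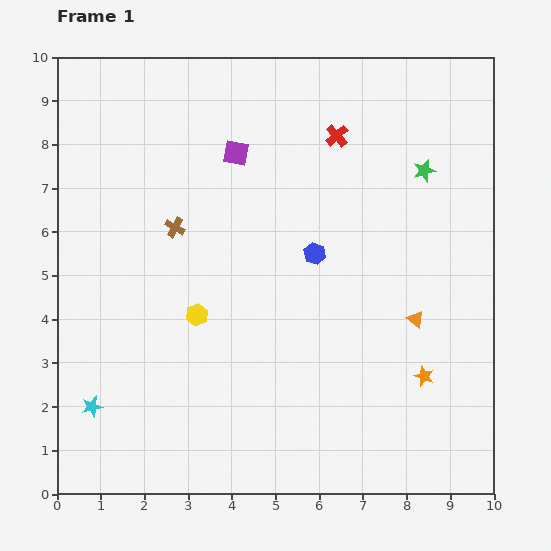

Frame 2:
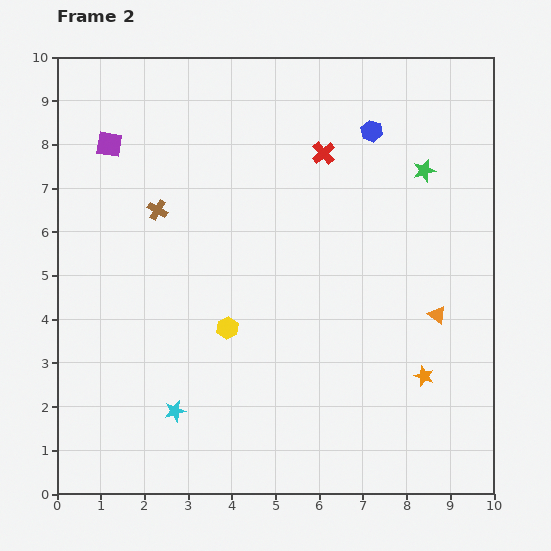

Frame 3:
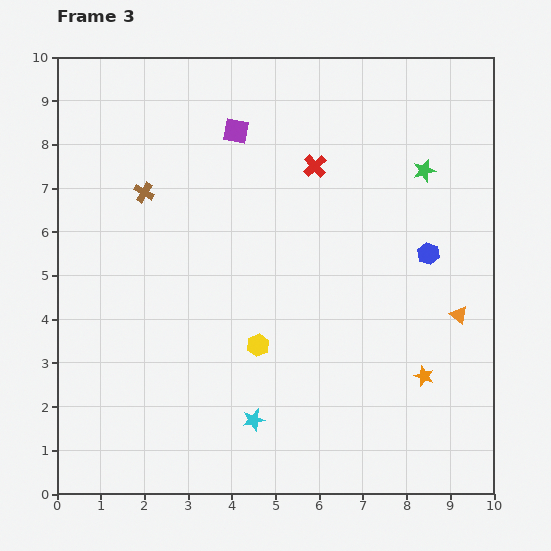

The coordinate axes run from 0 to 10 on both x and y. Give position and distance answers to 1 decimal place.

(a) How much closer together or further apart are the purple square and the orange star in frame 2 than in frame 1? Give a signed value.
+2.2

Distance in frame 1: 6.7. Distance in frame 2: 8.9.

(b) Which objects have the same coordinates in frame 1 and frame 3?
the green star, the orange star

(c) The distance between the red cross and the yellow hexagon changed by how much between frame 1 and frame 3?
-0.9

Distance in frame 1: 5.2. Distance in frame 3: 4.3.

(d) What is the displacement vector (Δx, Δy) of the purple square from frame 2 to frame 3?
(2.9, 0.3)

The purple square was at (1.2, 8.0) in frame 2 and (4.1, 8.3) in frame 3.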